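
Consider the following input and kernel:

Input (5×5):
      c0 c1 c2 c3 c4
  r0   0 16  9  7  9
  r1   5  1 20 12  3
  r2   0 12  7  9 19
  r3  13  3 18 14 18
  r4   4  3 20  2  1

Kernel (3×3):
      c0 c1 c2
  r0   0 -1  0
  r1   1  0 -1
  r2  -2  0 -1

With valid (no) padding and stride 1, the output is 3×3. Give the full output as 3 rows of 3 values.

-38 -53 -23
-52 -37 -78
-45 -26 -50

Output[0,0]: The receptive field on the input at this output position is [0 16 9 / 5 1 20 / 0 12 7]. Elementwise product with the kernel and sum: 16·-1 + 5·1 + 20·-1 + 0·-2 + 7·-1.
Output[0,1]: The receptive field on the input at this output position is [16 9 7 / 1 20 12 / 12 7 9]. Elementwise product with the kernel and sum: 9·-1 + 1·1 + 12·-1 + 12·-2 + 9·-1.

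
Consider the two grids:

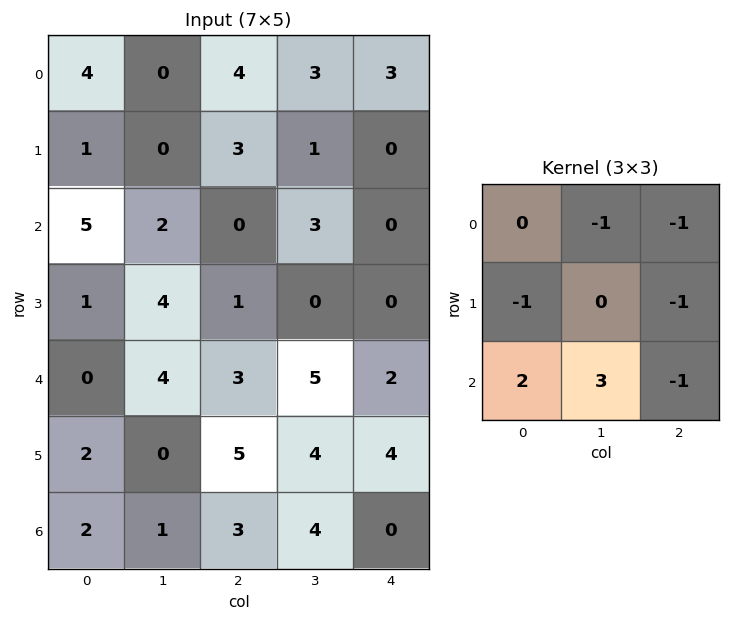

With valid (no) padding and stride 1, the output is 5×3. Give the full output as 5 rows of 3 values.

8 -7 0
5 2 1
5 5 15
-9 1 13
-10 -5 2

Output[0,0]: The receptive field on the input at this output position is [4 0 4 / 1 0 3 / 5 2 0]. Elementwise product with the kernel and sum: 0·-1 + 4·-1 + 1·-1 + 3·-1 + 5·2 + 2·3 + 0·-1.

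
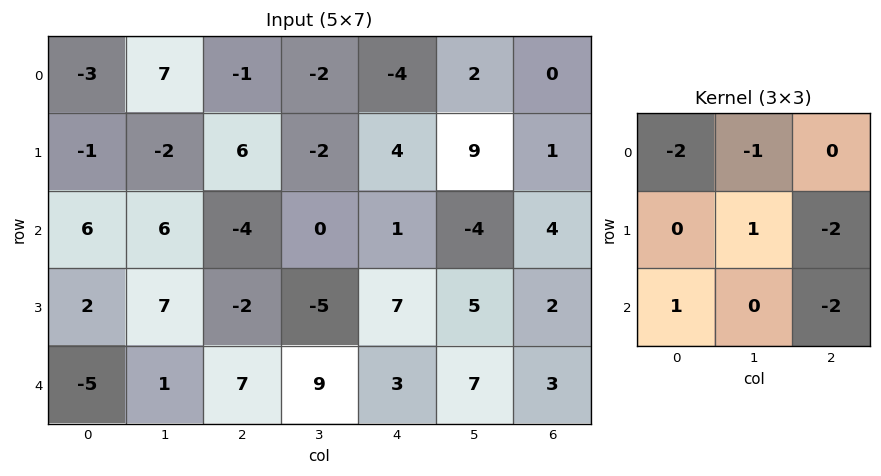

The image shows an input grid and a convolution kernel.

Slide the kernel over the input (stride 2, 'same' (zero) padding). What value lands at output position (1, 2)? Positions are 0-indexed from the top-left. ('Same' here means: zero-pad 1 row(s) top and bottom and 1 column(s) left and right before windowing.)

-6

The receptive field on the zero-padded input at this output position is [-2 4 9 / 0 1 -4 / -5 7 5]. Elementwise product with the kernel and sum: -2·-2 + 4·-1 + 1·1 + -4·-2 + -5·1 + 5·-2.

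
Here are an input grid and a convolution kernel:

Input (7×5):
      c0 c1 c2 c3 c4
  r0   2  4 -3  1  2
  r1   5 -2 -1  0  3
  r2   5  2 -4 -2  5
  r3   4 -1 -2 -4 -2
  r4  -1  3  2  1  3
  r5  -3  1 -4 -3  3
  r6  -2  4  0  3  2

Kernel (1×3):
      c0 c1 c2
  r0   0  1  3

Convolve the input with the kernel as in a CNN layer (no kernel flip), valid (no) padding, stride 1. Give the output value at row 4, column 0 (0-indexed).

The receptive field on the input at this output position is [-1 3 2]. Elementwise product with the kernel and sum: 3·1 + 2·3.

9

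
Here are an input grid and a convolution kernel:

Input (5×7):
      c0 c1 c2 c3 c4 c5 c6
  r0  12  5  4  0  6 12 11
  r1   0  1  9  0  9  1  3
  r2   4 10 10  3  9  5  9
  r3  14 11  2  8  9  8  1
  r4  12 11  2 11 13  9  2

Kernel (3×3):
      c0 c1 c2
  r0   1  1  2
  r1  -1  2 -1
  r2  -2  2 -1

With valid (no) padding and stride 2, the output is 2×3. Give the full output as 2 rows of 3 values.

Output[0,0]: The receptive field on the input at this output position is [12 5 4 / 0 1 9 / 4 10 10]. Elementwise product with the kernel and sum: 12·1 + 5·1 + 4·2 + 0·-1 + 1·2 + 9·-1 + 4·-2 + 10·2 + 10·-1.

20 -25 13
36 41 28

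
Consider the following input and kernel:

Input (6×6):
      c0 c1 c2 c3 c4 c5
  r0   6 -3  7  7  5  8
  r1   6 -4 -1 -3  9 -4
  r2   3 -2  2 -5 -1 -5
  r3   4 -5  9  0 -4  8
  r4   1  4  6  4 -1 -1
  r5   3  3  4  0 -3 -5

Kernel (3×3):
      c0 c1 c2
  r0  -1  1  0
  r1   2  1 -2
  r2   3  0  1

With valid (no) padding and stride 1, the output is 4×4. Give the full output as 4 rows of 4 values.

Output[0,0]: The receptive field on the input at this output position is [6 -3 7 / 6 -4 -1 / 3 -2 2]. Elementwise product with the kernel and sum: 6·-1 + -3·1 + 6·2 + -4·1 + -1·-2 + 3·3 + 2·1.

12 -4 -18 -11
11 -4 22 19
-11 19 36 -5
-2 29 18 0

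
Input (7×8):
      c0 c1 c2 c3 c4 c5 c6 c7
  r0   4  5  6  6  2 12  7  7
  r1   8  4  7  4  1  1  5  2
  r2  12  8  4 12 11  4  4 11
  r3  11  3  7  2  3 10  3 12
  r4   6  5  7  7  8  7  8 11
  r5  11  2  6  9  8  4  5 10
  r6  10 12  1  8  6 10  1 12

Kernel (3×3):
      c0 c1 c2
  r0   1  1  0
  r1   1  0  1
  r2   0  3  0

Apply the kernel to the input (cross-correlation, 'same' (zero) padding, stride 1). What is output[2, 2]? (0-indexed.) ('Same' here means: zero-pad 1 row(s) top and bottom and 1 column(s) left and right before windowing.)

52

The receptive field on the zero-padded input at this output position is [4 7 4 / 8 4 12 / 3 7 2]. Elementwise product with the kernel and sum: 4·1 + 7·1 + 8·1 + 12·1 + 7·3.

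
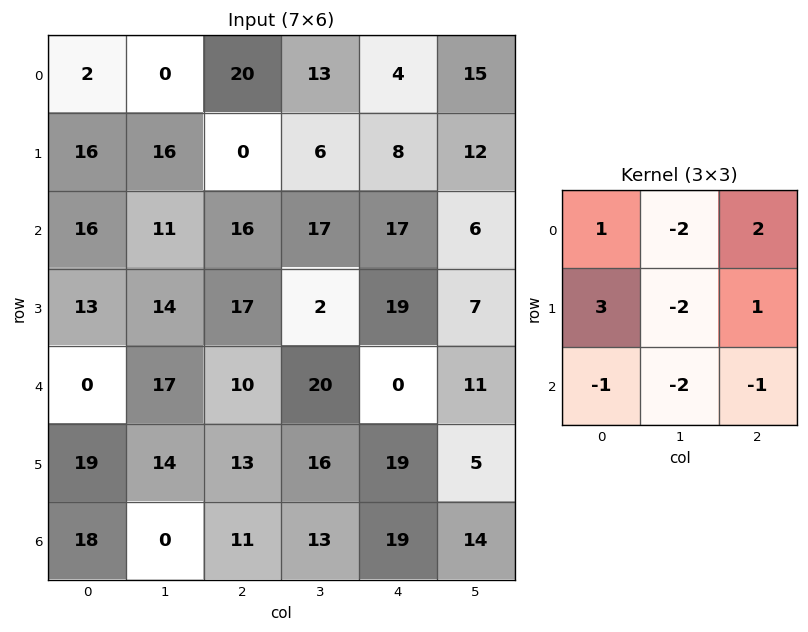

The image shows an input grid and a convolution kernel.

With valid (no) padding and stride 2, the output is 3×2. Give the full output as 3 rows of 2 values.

4 -69
10 32
-1 -60

Output[0,0]: The receptive field on the input at this output position is [2 0 20 / 16 16 0 / 16 11 16]. Elementwise product with the kernel and sum: 2·1 + 0·-2 + 20·2 + 16·3 + 16·-2 + 0·1 + 16·-1 + 11·-2 + 16·-1.
Output[0,1]: The receptive field on the input at this output position is [20 13 4 / 0 6 8 / 16 17 17]. Elementwise product with the kernel and sum: 20·1 + 13·-2 + 4·2 + 0·3 + 6·-2 + 8·1 + 16·-1 + 17·-2 + 17·-1.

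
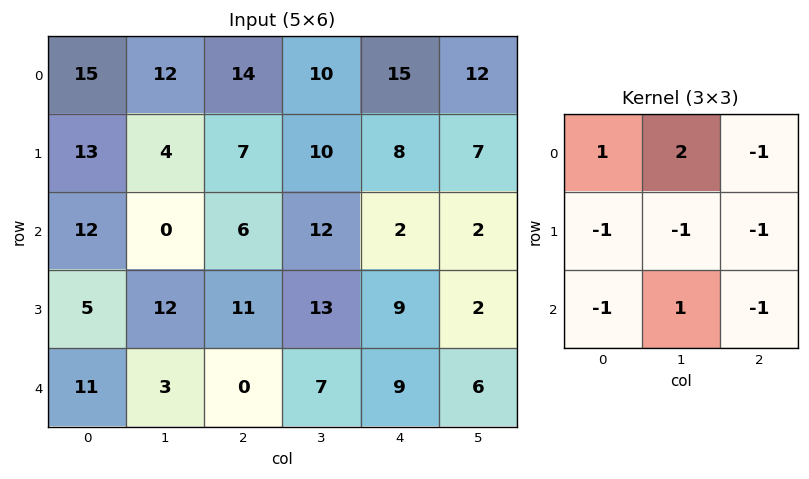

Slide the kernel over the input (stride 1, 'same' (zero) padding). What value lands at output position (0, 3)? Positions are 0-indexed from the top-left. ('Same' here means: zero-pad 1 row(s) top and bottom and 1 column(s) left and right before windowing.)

The receptive field on the zero-padded input at this output position is [0 0 0 / 14 10 15 / 7 10 8]. Elementwise product with the kernel and sum: 0·1 + 0·2 + 0·-1 + 14·-1 + 10·-1 + 15·-1 + 7·-1 + 10·1 + 8·-1.

-44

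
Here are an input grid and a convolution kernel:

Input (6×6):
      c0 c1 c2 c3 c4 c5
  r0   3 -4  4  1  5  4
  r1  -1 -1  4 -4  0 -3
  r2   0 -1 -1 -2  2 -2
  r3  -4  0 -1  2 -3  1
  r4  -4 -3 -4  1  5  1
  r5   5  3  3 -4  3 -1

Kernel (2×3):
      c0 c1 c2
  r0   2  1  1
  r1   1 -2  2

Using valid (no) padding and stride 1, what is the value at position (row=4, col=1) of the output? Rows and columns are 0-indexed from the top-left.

-20

The receptive field on the input at this output position is [-3 -4 1 / 3 3 -4]. Elementwise product with the kernel and sum: -3·2 + -4·1 + 1·1 + 3·1 + 3·-2 + -4·2.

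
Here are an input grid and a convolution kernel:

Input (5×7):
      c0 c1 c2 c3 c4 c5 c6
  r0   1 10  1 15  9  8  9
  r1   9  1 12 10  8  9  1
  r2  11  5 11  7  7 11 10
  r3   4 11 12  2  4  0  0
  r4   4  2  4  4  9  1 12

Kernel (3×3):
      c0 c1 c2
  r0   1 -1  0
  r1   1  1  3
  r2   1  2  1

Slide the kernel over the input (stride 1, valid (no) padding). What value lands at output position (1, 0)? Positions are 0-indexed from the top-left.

95

The receptive field on the input at this output position is [9 1 12 / 11 5 11 / 4 11 12]. Elementwise product with the kernel and sum: 9·1 + 1·-1 + 11·1 + 5·1 + 11·3 + 4·1 + 11·2 + 12·1.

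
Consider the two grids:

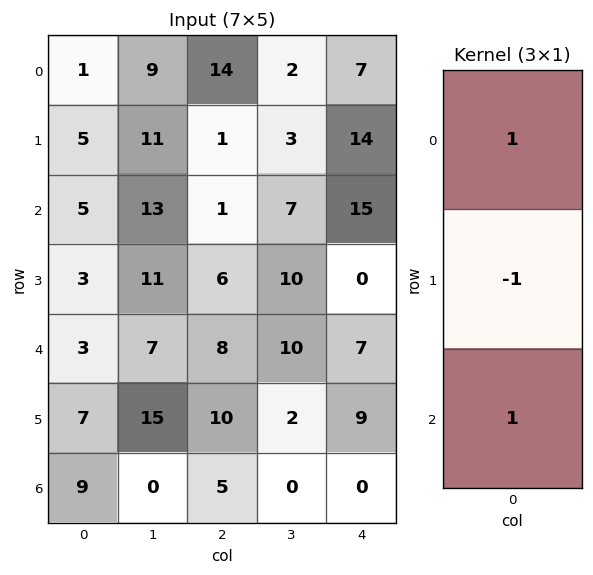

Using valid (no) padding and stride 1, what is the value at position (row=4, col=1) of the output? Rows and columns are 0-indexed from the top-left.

-8

The receptive field on the input at this output position is [7 / 15 / 0]. Elementwise product with the kernel and sum: 7·1 + 15·-1 + 0·1.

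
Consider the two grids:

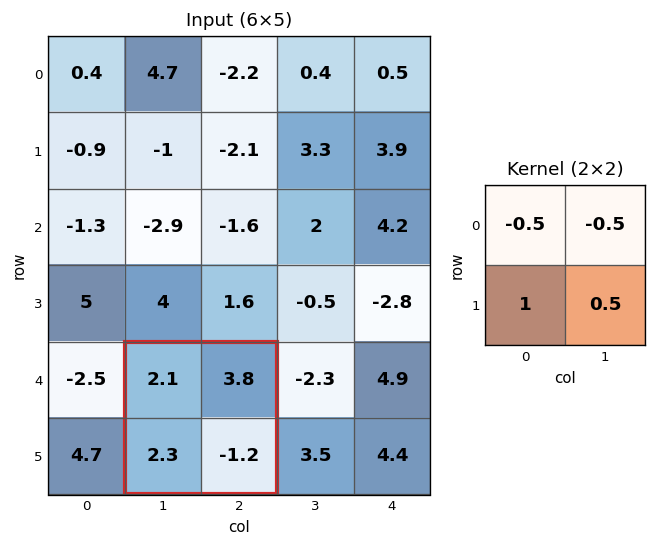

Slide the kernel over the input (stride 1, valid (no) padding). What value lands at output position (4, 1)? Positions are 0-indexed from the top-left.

The receptive field on the input at this output position is [2.1 3.8 / 2.3 -1.2]. Elementwise product with the kernel and sum: 2.1·-0.5 + 3.8·-0.5 + 2.3·1 + -1.2·0.5.

-1.25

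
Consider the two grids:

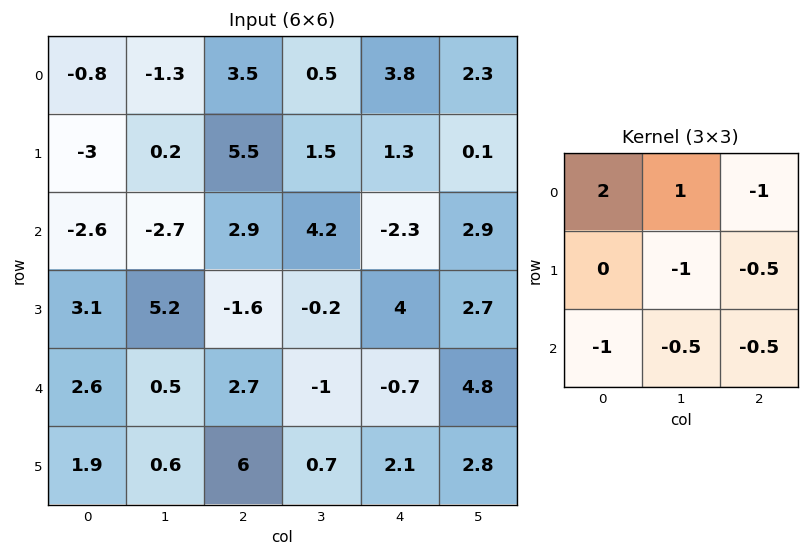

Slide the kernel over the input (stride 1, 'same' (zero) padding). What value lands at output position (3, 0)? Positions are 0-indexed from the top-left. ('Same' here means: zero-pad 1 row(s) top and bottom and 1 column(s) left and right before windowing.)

-7.15

The receptive field on the zero-padded input at this output position is [0 -2.6 -2.7 / 0 3.1 5.2 / 0 2.6 0.5]. Elementwise product with the kernel and sum: 0·2 + -2.6·1 + -2.7·-1 + 3.1·-1 + 5.2·-0.5 + 0·-1 + 2.6·-0.5 + 0.5·-0.5.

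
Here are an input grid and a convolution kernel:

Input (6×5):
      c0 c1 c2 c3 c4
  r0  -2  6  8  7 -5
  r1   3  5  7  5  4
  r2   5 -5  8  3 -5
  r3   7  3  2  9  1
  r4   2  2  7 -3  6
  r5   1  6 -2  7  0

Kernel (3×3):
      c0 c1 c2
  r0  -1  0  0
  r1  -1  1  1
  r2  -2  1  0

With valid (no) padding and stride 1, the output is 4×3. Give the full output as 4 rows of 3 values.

Output[0,0]: The receptive field on the input at this output position is [-2 6 8 / 3 5 7 / 5 -5 8]. Elementwise product with the kernel and sum: -2·-1 + 3·-1 + 5·1 + 7·1 + 5·-2 + -5·1.

-4 19 -19
-16 7 -12
-9 16 -17
4 -15 5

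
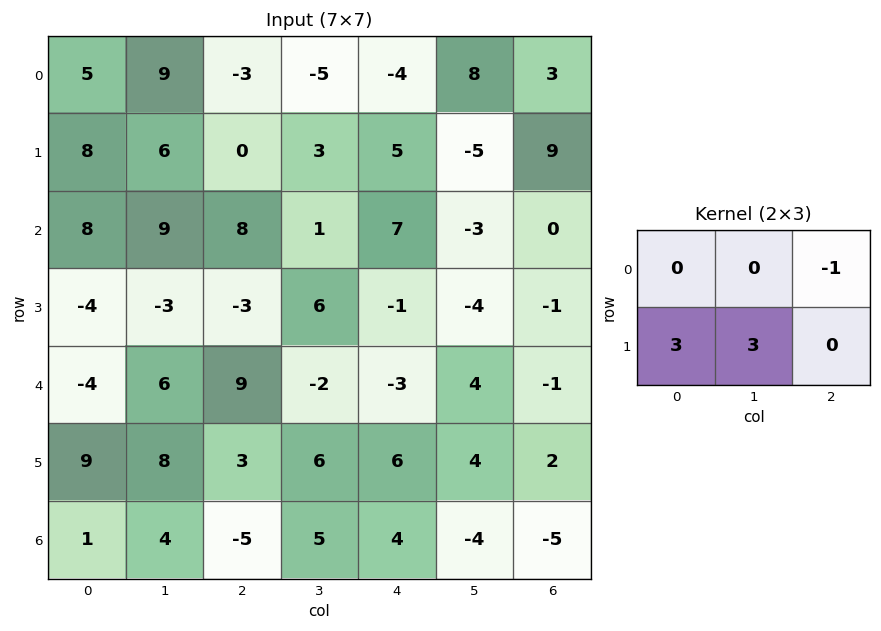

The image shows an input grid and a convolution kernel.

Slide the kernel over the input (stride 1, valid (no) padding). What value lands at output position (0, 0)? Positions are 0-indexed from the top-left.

45

The receptive field on the input at this output position is [5 9 -3 / 8 6 0]. Elementwise product with the kernel and sum: -3·-1 + 8·3 + 6·3.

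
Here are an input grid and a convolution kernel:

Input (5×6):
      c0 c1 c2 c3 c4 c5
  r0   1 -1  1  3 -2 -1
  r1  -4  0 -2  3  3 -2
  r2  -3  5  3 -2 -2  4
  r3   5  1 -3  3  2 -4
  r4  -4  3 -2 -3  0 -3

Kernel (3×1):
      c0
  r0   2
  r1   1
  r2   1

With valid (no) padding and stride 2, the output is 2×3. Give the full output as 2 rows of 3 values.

Output[0,0]: The receptive field on the input at this output position is [1 / -4 / -3]. Elementwise product with the kernel and sum: 1·2 + -4·1 + -3·1.

-5 3 -3
-5 1 -2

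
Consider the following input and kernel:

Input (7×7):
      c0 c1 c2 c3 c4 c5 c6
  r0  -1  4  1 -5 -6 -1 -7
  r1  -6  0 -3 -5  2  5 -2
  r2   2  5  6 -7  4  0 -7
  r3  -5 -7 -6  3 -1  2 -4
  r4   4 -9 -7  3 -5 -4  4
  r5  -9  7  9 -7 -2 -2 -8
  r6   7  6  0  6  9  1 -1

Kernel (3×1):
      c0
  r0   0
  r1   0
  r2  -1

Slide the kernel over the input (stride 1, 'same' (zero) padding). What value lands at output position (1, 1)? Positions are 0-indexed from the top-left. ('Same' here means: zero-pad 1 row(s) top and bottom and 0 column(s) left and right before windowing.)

The receptive field on the zero-padded input at this output position is [4 / 0 / 5]. Elementwise product with the kernel and sum: 5·-1.

-5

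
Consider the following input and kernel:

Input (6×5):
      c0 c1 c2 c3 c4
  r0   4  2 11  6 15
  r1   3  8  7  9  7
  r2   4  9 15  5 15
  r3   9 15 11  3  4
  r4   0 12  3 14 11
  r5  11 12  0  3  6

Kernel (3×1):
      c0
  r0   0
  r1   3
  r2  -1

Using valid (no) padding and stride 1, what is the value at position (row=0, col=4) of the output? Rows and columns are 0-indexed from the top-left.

The receptive field on the input at this output position is [15 / 7 / 15]. Elementwise product with the kernel and sum: 7·3 + 15·-1.

6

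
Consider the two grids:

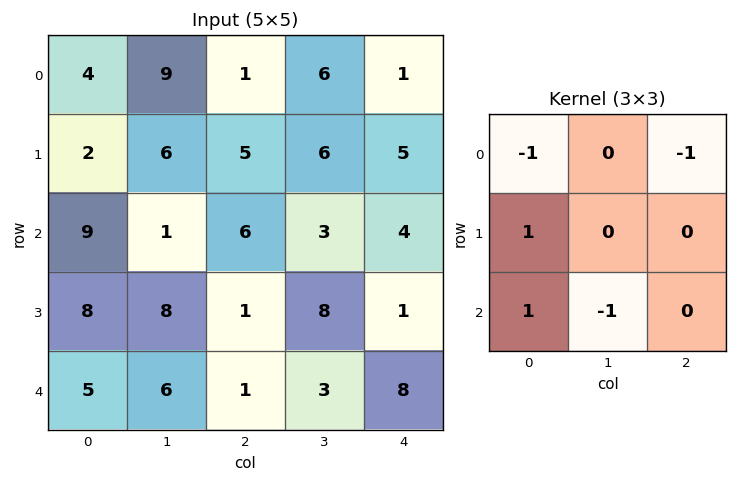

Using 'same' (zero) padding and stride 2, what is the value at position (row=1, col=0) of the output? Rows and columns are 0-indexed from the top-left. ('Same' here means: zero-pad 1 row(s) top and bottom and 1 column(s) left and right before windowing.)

-14

The receptive field on the zero-padded input at this output position is [0 2 6 / 0 9 1 / 0 8 8]. Elementwise product with the kernel and sum: 0·-1 + 6·-1 + 0·1 + 0·1 + 8·-1.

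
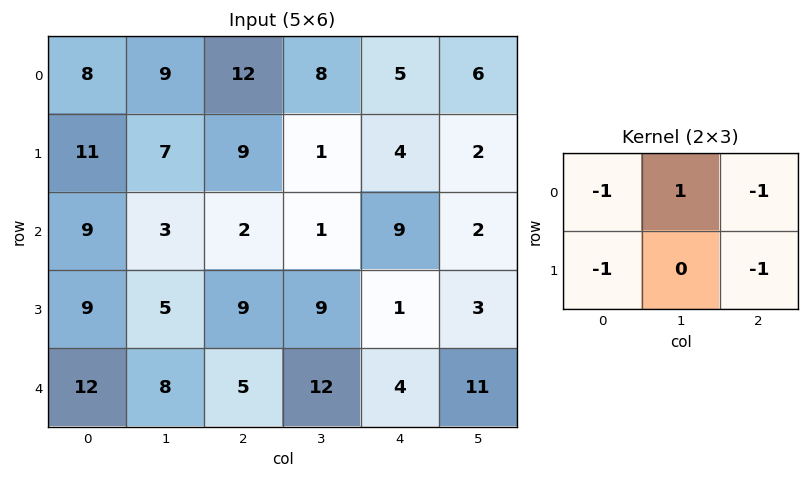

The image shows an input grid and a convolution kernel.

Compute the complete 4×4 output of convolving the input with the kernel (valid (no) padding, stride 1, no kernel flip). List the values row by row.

Output[0,0]: The receptive field on the input at this output position is [8 9 12 / 11 7 9]. Elementwise product with the kernel and sum: 8·-1 + 9·1 + 12·-1 + 11·-1 + 9·-1.
Output[0,1]: The receptive field on the input at this output position is [9 12 8 / 7 9 1]. Elementwise product with the kernel and sum: 9·-1 + 12·1 + 8·-1 + 7·-1 + 1·-1.

-31 -13 -22 -12
-24 -3 -23 -2
-26 -16 -20 -6
-30 -25 -10 -34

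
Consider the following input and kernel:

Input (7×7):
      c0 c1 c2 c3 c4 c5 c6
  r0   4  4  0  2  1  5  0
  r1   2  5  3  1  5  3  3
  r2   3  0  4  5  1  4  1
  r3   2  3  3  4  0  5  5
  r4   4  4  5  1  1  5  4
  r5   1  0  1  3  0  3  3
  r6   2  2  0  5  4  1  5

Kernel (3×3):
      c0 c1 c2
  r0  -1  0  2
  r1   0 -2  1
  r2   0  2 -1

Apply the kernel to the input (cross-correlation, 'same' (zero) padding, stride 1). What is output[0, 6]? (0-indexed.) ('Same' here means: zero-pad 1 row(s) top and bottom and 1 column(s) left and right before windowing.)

6

The receptive field on the zero-padded input at this output position is [0 0 0 / 5 0 0 / 3 3 0]. Elementwise product with the kernel and sum: 0·-1 + 0·2 + 0·-2 + 0·1 + 3·2 + 0·-1.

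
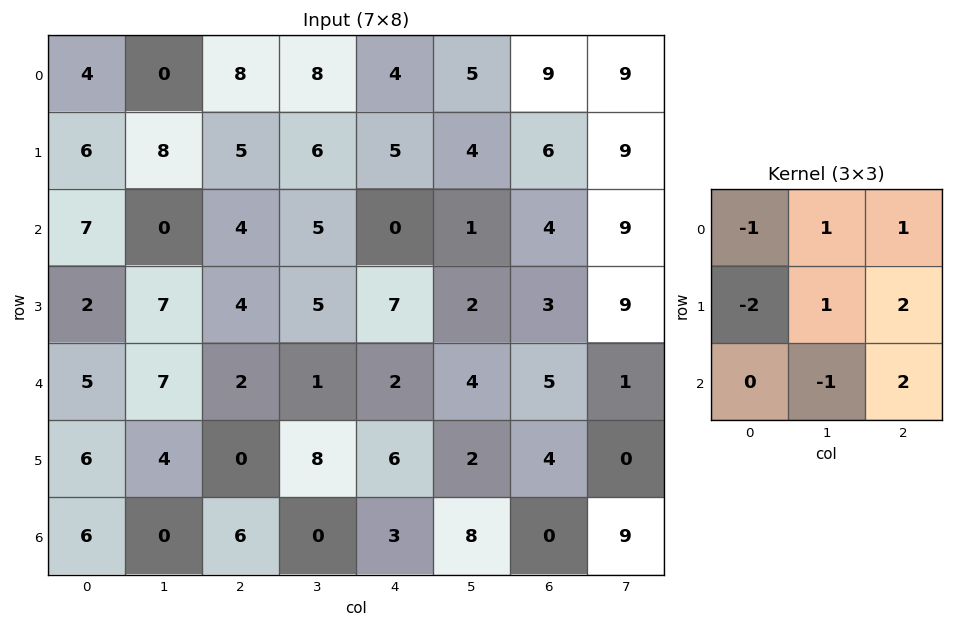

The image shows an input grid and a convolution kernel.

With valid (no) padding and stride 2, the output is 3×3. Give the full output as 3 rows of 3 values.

18 5 23
5 15 5
8 27 -3

Output[0,0]: The receptive field on the input at this output position is [4 0 8 / 6 8 5 / 7 0 4]. Elementwise product with the kernel and sum: 4·-1 + 0·1 + 8·1 + 6·-2 + 8·1 + 5·2 + 0·-1 + 4·2.
Output[0,1]: The receptive field on the input at this output position is [8 8 4 / 5 6 5 / 4 5 0]. Elementwise product with the kernel and sum: 8·-1 + 8·1 + 4·1 + 5·-2 + 6·1 + 5·2 + 5·-1 + 0·2.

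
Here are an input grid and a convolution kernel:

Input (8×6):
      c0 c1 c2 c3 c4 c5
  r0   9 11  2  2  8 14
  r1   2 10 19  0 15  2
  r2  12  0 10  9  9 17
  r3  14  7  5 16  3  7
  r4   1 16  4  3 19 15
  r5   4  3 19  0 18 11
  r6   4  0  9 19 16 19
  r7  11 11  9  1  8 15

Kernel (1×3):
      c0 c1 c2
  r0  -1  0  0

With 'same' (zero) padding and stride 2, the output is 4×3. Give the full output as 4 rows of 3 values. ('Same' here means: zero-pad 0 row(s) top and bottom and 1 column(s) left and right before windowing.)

0 -11 -2
0 0 -9
0 -16 -3
0 0 -19

Output[0,0]: The receptive field on the zero-padded input at this output position is [0 9 11]. Elementwise product with the kernel and sum: 0·-1.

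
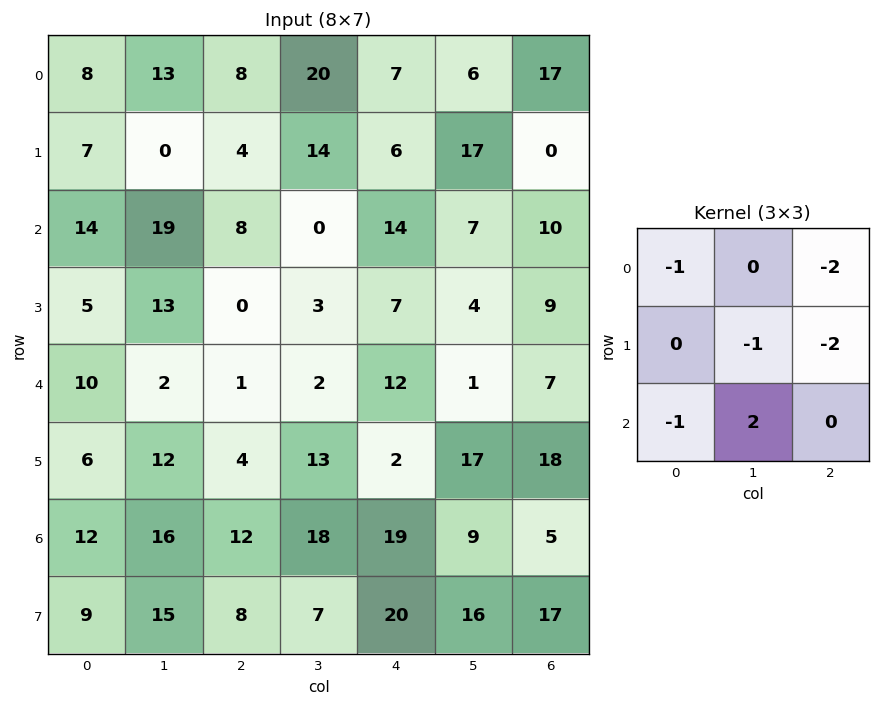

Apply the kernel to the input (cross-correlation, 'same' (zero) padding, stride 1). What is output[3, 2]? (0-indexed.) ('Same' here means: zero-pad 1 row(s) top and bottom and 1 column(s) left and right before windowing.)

-25

The receptive field on the zero-padded input at this output position is [19 8 0 / 13 0 3 / 2 1 2]. Elementwise product with the kernel and sum: 19·-1 + 0·-2 + 0·-1 + 3·-2 + 2·-1 + 1·2.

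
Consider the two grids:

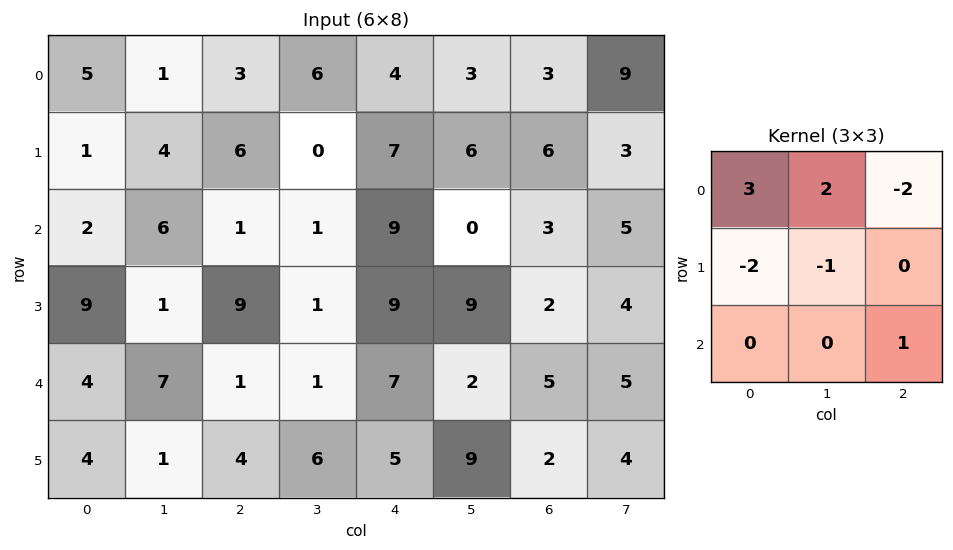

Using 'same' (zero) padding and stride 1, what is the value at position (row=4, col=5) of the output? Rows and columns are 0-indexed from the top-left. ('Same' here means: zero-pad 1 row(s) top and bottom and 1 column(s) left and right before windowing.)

The receptive field on the zero-padded input at this output position is [9 9 2 / 7 2 5 / 5 9 2]. Elementwise product with the kernel and sum: 9·3 + 9·2 + 2·-2 + 7·-2 + 2·-1 + 2·1.

27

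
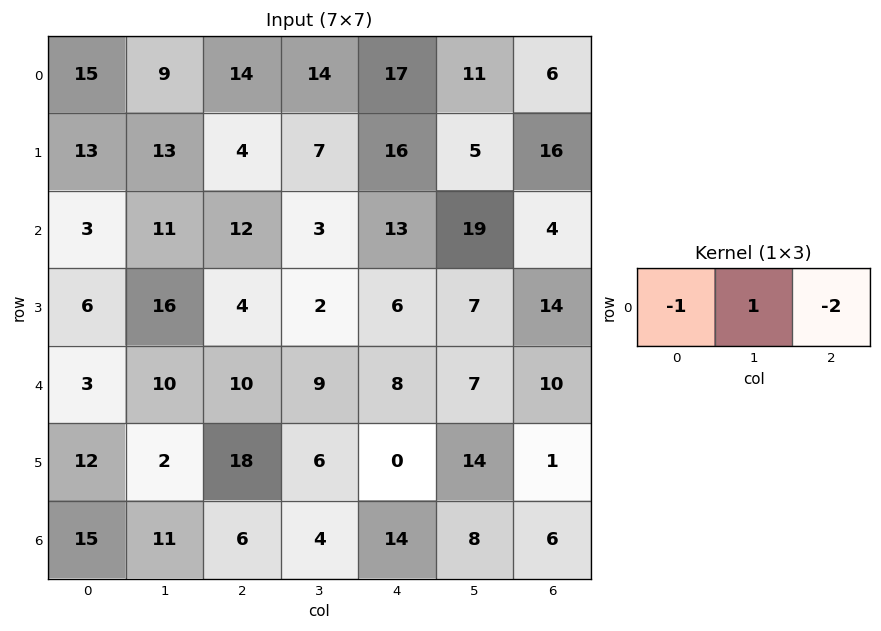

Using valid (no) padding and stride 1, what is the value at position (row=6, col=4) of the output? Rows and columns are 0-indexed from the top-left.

The receptive field on the input at this output position is [14 8 6]. Elementwise product with the kernel and sum: 14·-1 + 8·1 + 6·-2.

-18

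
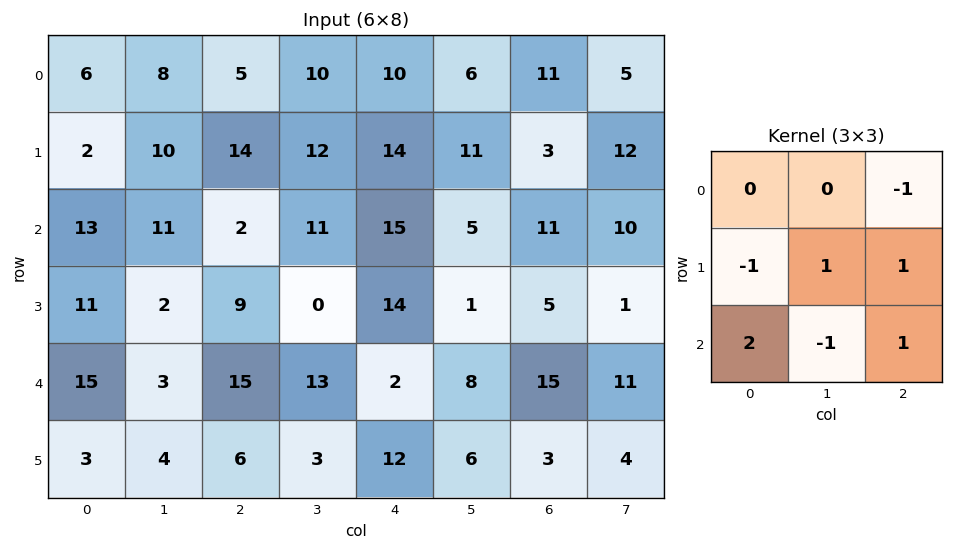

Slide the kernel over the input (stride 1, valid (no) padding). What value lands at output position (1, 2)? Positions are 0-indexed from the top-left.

The receptive field on the input at this output position is [14 12 14 / 2 11 15 / 9 0 14]. Elementwise product with the kernel and sum: 14·-1 + 2·-1 + 11·1 + 15·1 + 9·2 + 0·-1 + 14·1.

42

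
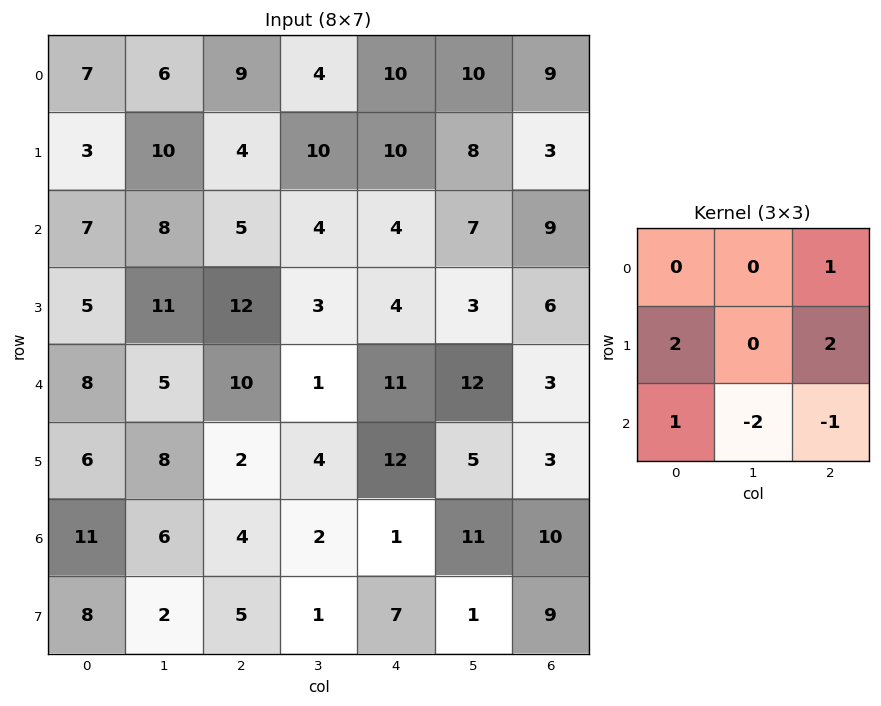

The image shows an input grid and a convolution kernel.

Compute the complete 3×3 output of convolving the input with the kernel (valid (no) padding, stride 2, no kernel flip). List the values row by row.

9 31 16
27 33 13
21 38 2

Output[0,0]: The receptive field on the input at this output position is [7 6 9 / 3 10 4 / 7 8 5]. Elementwise product with the kernel and sum: 9·1 + 3·2 + 4·2 + 7·1 + 8·-2 + 5·-1.
Output[0,1]: The receptive field on the input at this output position is [9 4 10 / 4 10 10 / 5 4 4]. Elementwise product with the kernel and sum: 10·1 + 4·2 + 10·2 + 5·1 + 4·-2 + 4·-1.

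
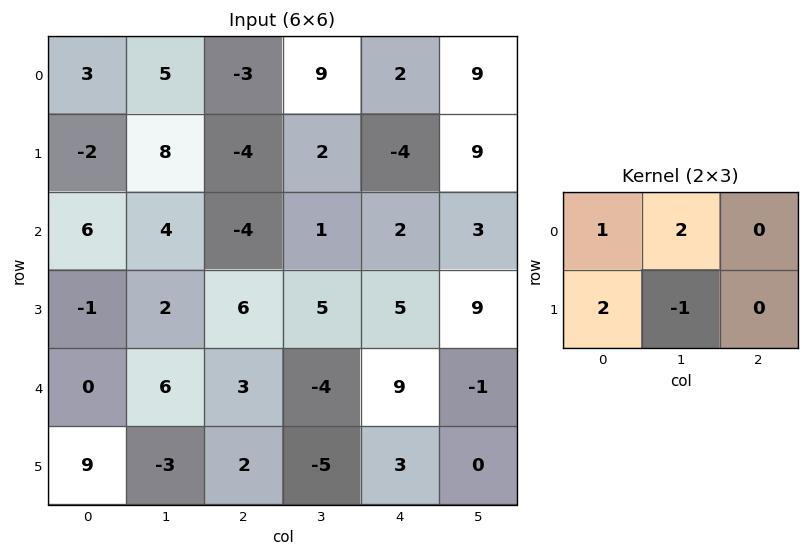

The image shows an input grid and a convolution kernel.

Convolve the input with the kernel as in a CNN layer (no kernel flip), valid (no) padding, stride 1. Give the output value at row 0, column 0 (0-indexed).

The receptive field on the input at this output position is [3 5 -3 / -2 8 -4]. Elementwise product with the kernel and sum: 3·1 + 5·2 + -2·2 + 8·-1.

1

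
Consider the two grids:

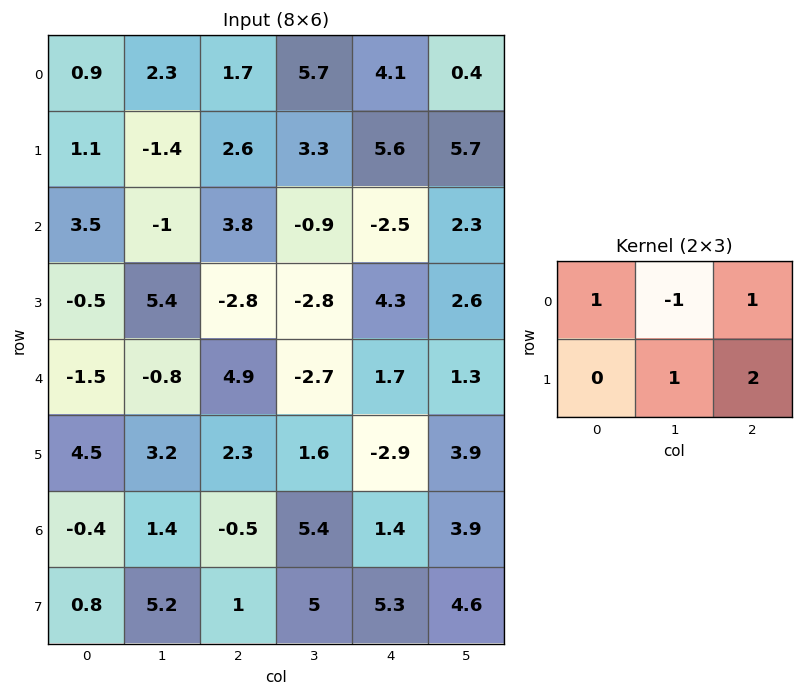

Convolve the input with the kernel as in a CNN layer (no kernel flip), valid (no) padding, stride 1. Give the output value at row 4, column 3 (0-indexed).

1.8

The receptive field on the input at this output position is [-2.7 1.7 1.3 / 1.6 -2.9 3.9]. Elementwise product with the kernel and sum: -2.7·1 + 1.7·-1 + 1.3·1 + -2.9·1 + 3.9·2.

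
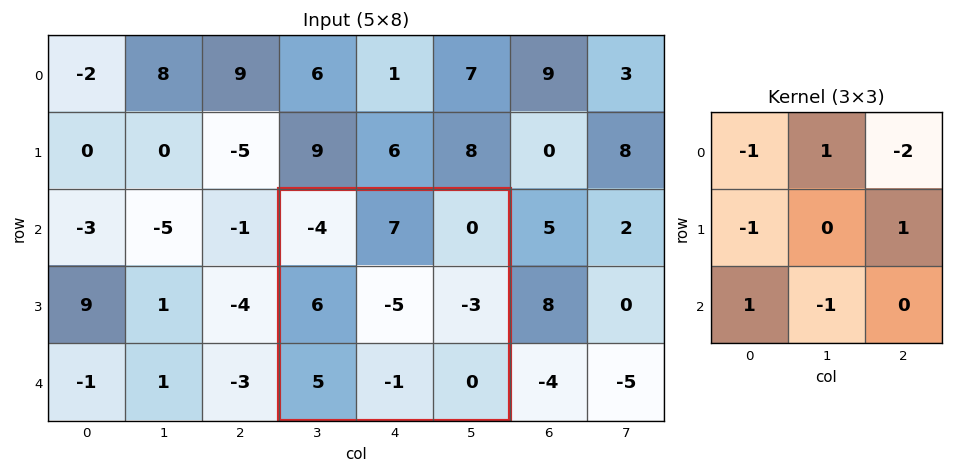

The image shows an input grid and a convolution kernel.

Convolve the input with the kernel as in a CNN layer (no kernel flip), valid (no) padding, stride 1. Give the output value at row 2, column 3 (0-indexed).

8

The receptive field on the input at this output position is [-4 7 0 / 6 -5 -3 / 5 -1 0]. Elementwise product with the kernel and sum: -4·-1 + 7·1 + 0·-2 + 6·-1 + -3·1 + 5·1 + -1·-1.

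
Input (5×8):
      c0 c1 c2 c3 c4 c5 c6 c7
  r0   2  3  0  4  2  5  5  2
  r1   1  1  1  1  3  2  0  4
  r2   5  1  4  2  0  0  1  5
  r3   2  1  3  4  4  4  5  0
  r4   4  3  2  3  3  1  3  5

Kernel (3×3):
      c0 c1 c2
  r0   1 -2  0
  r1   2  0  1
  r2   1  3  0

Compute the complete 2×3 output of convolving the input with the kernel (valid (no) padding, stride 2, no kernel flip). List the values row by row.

Output[0,0]: The receptive field on the input at this output position is [2 3 0 / 1 1 1 / 5 1 4]. Elementwise product with the kernel and sum: 2·1 + 3·-2 + 1·2 + 1·1 + 5·1 + 1·3.
Output[0,1]: The receptive field on the input at this output position is [0 4 2 / 1 1 3 / 4 2 0]. Elementwise product with the kernel and sum: 0·1 + 4·-2 + 1·2 + 3·1 + 4·1 + 2·3.

7 7 -2
23 21 19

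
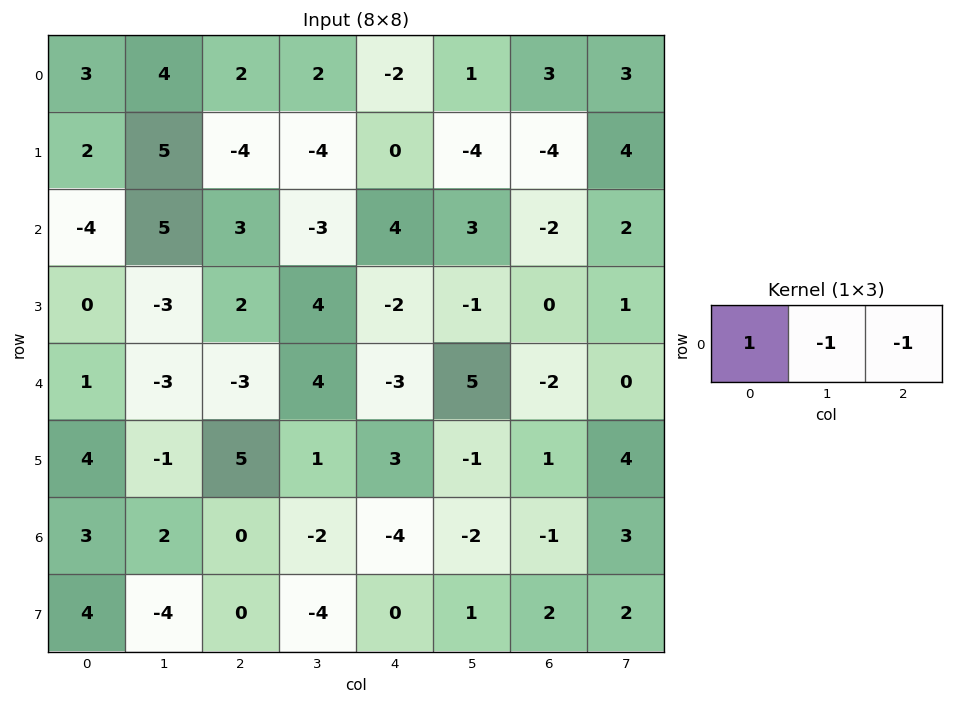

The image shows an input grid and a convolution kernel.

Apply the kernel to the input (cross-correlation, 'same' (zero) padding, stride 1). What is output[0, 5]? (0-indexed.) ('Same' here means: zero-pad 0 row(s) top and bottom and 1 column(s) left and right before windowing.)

The receptive field on the zero-padded input at this output position is [-2 1 3]. Elementwise product with the kernel and sum: -2·1 + 1·-1 + 3·-1.

-6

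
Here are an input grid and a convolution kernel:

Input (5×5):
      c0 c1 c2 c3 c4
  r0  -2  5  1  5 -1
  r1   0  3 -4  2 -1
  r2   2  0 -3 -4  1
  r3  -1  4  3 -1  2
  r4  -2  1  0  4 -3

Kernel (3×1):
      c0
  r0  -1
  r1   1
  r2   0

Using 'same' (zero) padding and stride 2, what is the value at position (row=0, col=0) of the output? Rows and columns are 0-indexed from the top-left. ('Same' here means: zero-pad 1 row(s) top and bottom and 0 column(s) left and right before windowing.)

-2

The receptive field on the zero-padded input at this output position is [0 / -2 / 0]. Elementwise product with the kernel and sum: 0·-1 + -2·1.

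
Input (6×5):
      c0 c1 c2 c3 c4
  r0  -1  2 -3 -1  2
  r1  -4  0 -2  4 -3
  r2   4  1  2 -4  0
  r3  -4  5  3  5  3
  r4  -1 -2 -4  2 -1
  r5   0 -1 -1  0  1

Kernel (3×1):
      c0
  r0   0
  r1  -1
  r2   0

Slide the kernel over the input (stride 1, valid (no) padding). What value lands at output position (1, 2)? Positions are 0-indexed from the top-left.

-2

The receptive field on the input at this output position is [-2 / 2 / 3]. Elementwise product with the kernel and sum: 2·-1.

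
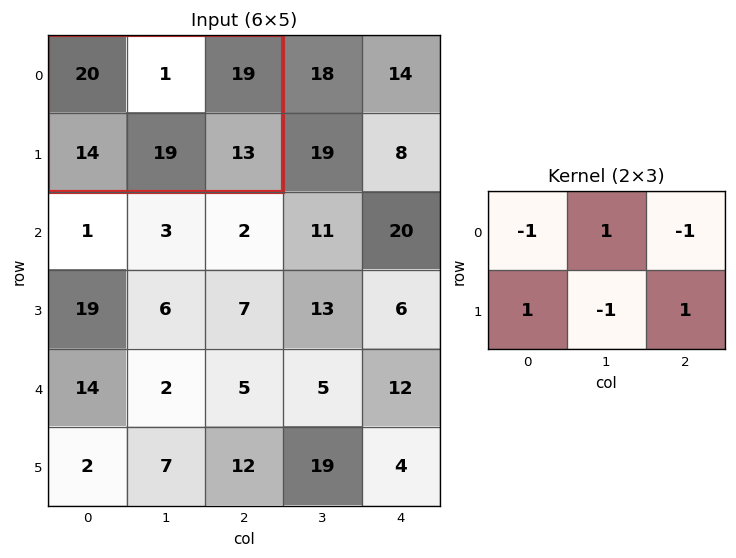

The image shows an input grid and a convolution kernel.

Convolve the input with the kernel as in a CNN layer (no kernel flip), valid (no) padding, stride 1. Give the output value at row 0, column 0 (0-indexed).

The receptive field on the input at this output position is [20 1 19 / 14 19 13]. Elementwise product with the kernel and sum: 20·-1 + 1·1 + 19·-1 + 14·1 + 19·-1 + 13·1.

-30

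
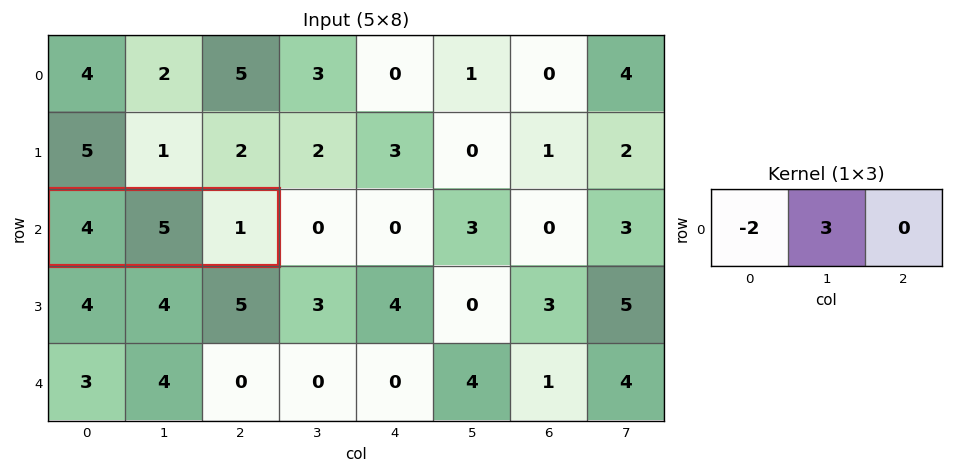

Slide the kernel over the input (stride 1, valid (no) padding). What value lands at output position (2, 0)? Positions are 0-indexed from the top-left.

The receptive field on the input at this output position is [4 5 1]. Elementwise product with the kernel and sum: 4·-2 + 5·3.

7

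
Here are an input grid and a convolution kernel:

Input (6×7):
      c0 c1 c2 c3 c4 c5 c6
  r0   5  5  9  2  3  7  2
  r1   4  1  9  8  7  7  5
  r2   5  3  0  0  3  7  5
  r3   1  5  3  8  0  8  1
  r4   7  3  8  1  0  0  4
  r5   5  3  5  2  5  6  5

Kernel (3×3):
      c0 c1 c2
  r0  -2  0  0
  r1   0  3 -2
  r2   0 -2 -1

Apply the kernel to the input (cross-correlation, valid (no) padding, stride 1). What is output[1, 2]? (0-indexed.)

The receptive field on the input at this output position is [9 8 7 / 0 0 3 / 3 8 0]. Elementwise product with the kernel and sum: 9·-2 + 0·3 + 3·-2 + 8·-2 + 0·-1.

-40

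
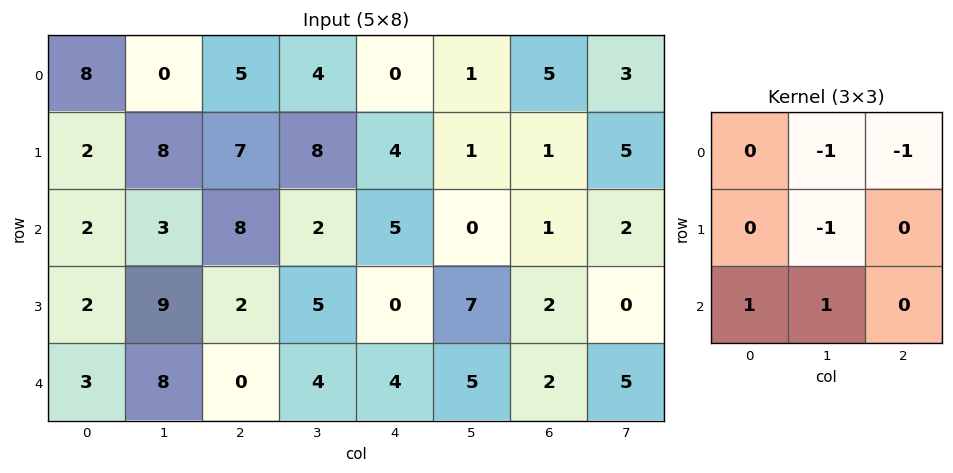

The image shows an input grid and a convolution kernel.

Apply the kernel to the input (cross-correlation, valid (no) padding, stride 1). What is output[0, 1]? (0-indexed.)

The receptive field on the input at this output position is [0 5 4 / 8 7 8 / 3 8 2]. Elementwise product with the kernel and sum: 5·-1 + 4·-1 + 7·-1 + 3·1 + 8·1.

-5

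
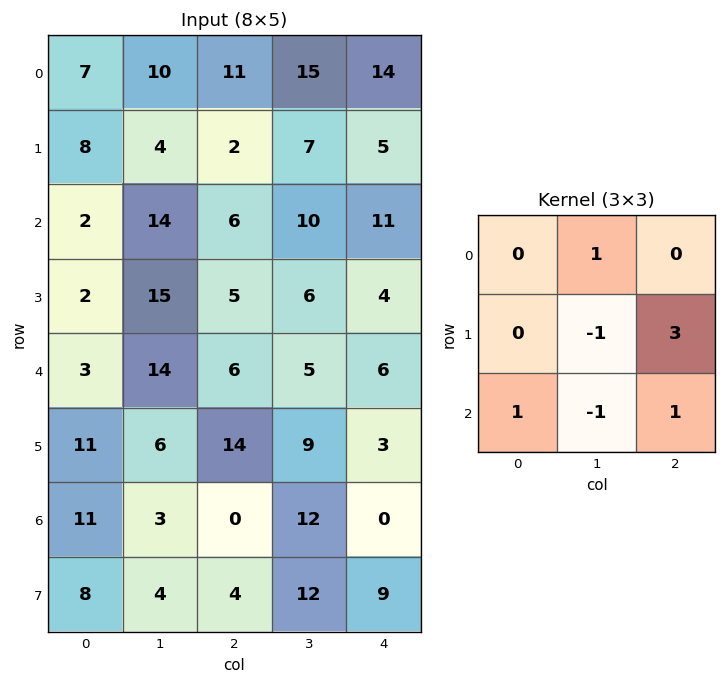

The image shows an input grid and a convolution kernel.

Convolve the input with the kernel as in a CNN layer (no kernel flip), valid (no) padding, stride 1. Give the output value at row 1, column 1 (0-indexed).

The receptive field on the input at this output position is [4 2 7 / 14 6 10 / 15 5 6]. Elementwise product with the kernel and sum: 2·1 + 6·-1 + 10·3 + 15·1 + 5·-1 + 6·1.

42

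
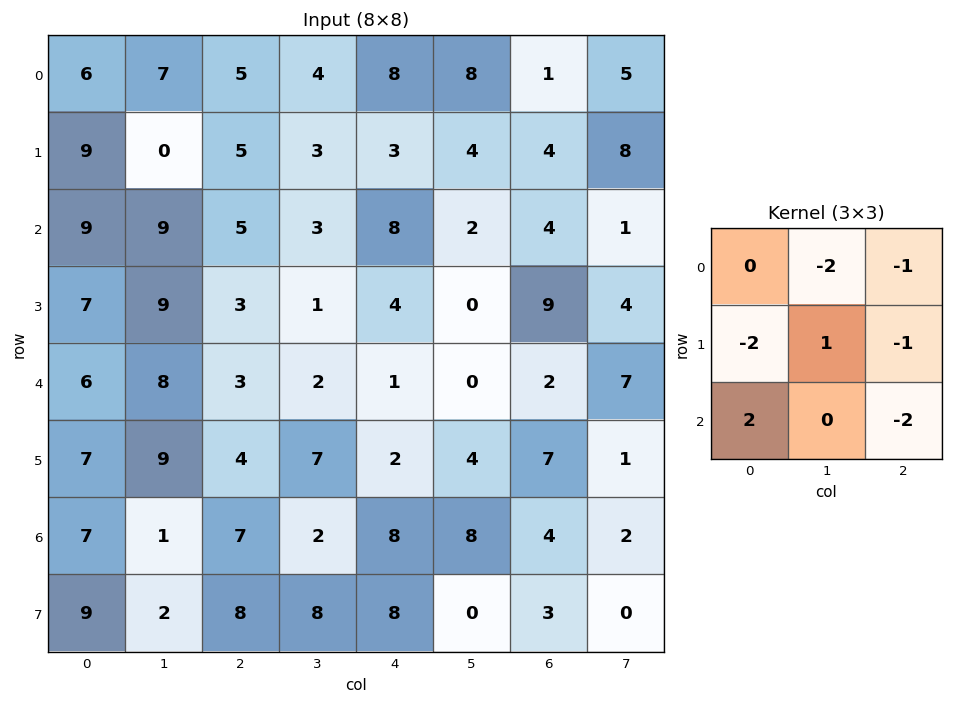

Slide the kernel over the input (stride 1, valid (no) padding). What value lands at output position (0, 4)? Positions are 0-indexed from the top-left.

-15

The receptive field on the input at this output position is [8 8 1 / 3 4 4 / 8 2 4]. Elementwise product with the kernel and sum: 8·-2 + 1·-1 + 3·-2 + 4·1 + 4·-1 + 8·2 + 4·-2.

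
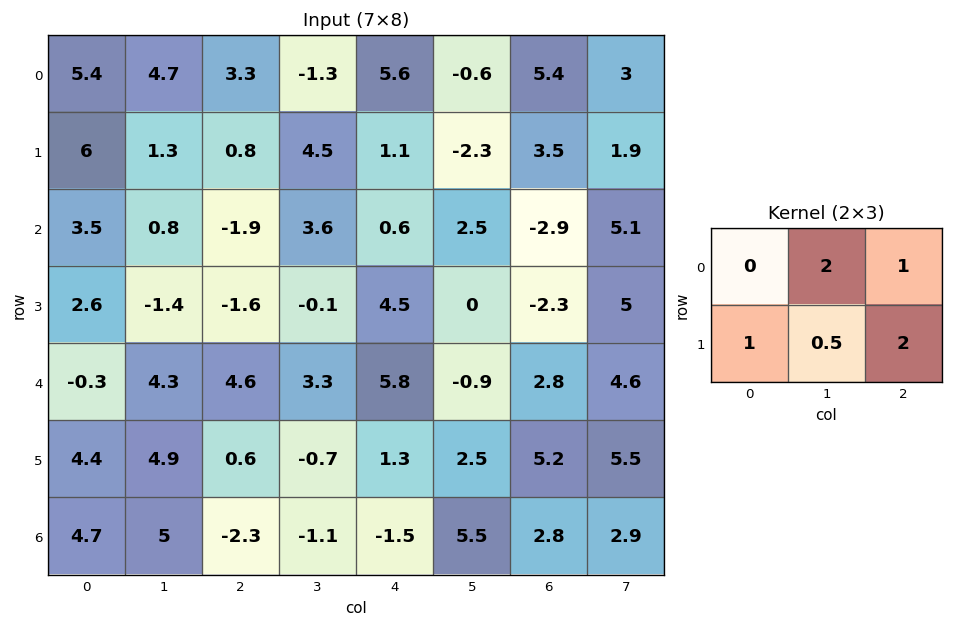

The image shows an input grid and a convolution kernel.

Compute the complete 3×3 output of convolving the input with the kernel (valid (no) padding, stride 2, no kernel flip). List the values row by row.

20.95 8.25 11.15
-1.6 15.15 2
21.25 15.25 13.95

Output[0,0]: The receptive field on the input at this output position is [5.4 4.7 3.3 / 6 1.3 0.8]. Elementwise product with the kernel and sum: 4.7·2 + 3.3·1 + 6·1 + 1.3·0.5 + 0.8·2.
Output[0,1]: The receptive field on the input at this output position is [3.3 -1.3 5.6 / 0.8 4.5 1.1]. Elementwise product with the kernel and sum: -1.3·2 + 5.6·1 + 0.8·1 + 4.5·0.5 + 1.1·2.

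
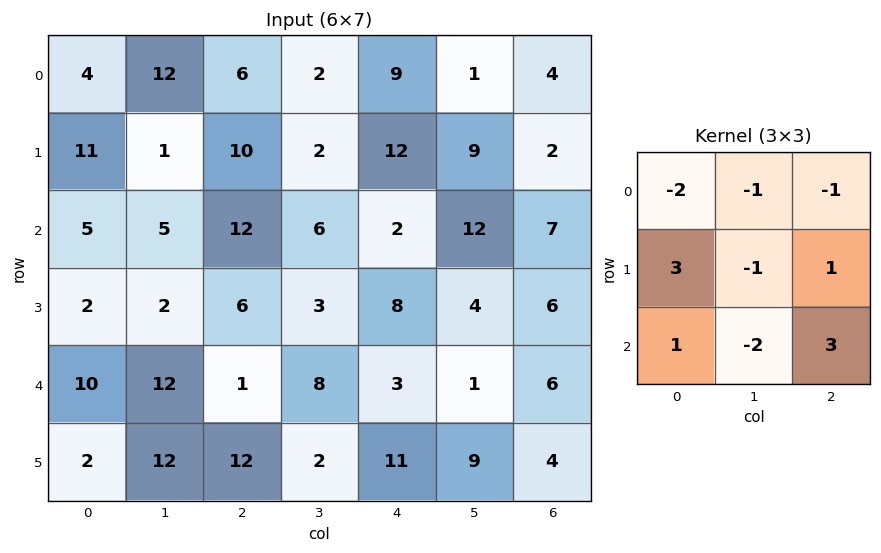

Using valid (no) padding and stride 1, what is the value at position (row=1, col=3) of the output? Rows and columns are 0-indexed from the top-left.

2

The receptive field on the input at this output position is [2 12 9 / 6 2 12 / 3 8 4]. Elementwise product with the kernel and sum: 2·-2 + 12·-1 + 9·-1 + 6·3 + 2·-1 + 12·1 + 3·1 + 8·-2 + 4·3.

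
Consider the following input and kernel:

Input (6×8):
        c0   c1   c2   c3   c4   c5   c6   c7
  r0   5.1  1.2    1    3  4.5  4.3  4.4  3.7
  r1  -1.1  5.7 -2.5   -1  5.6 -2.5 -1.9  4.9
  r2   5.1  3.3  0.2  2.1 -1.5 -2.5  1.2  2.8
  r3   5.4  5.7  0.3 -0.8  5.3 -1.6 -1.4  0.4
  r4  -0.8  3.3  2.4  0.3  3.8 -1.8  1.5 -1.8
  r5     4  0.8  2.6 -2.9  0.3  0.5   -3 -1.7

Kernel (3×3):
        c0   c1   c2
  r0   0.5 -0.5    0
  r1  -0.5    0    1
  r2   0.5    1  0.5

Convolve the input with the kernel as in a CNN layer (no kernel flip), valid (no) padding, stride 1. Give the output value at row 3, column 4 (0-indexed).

2.2

The receptive field on the input at this output position is [5.3 -1.6 -1.4 / 3.8 -1.8 1.5 / 0.3 0.5 -3]. Elementwise product with the kernel and sum: 5.3·0.5 + -1.6·-0.5 + 3.8·-0.5 + 1.5·1 + 0.3·0.5 + 0.5·1 + -3·0.5.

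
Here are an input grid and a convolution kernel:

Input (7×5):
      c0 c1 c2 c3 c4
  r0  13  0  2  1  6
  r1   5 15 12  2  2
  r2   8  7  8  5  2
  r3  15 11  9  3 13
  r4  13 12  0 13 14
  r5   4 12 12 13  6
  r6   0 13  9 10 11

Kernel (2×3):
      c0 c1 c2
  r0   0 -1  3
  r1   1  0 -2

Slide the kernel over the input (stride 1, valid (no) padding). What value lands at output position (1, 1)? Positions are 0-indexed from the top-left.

The receptive field on the input at this output position is [15 12 2 / 7 8 5]. Elementwise product with the kernel and sum: 12·-1 + 2·3 + 7·1 + 5·-2.

-9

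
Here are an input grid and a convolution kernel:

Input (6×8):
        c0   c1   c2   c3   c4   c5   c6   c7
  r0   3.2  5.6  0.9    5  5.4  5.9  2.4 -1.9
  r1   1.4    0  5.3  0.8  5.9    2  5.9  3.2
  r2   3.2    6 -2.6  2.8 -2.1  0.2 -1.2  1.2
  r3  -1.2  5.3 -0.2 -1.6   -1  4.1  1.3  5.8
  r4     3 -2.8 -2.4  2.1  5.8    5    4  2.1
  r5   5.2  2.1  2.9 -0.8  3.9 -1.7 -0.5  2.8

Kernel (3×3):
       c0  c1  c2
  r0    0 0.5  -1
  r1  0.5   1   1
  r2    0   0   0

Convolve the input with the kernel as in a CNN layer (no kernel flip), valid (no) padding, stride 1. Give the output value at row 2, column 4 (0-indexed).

The receptive field on the input at this output position is [-2.1 0.2 -1.2 / -1 4.1 1.3 / 5.8 5 4]. Elementwise product with the kernel and sum: 0.2·0.5 + -1.2·-1 + -1·0.5 + 4.1·1 + 1.3·1.

6.2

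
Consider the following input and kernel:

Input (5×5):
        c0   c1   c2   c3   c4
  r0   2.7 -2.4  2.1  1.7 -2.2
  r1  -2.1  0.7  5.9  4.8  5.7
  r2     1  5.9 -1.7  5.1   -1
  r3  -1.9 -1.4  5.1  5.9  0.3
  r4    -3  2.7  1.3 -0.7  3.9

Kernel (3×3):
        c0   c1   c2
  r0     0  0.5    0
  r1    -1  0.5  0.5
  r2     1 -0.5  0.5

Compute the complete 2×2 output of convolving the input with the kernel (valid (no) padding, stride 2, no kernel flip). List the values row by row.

1.4 -4.55
3 4.15

Output[0,0]: The receptive field on the input at this output position is [2.7 -2.4 2.1 / -2.1 0.7 5.9 / 1 5.9 -1.7]. Elementwise product with the kernel and sum: -2.4·0.5 + -2.1·-1 + 0.7·0.5 + 5.9·0.5 + 1·1 + 5.9·-0.5 + -1.7·0.5.
Output[0,1]: The receptive field on the input at this output position is [2.1 1.7 -2.2 / 5.9 4.8 5.7 / -1.7 5.1 -1]. Elementwise product with the kernel and sum: 1.7·0.5 + 5.9·-1 + 4.8·0.5 + 5.7·0.5 + -1.7·1 + 5.1·-0.5 + -1·0.5.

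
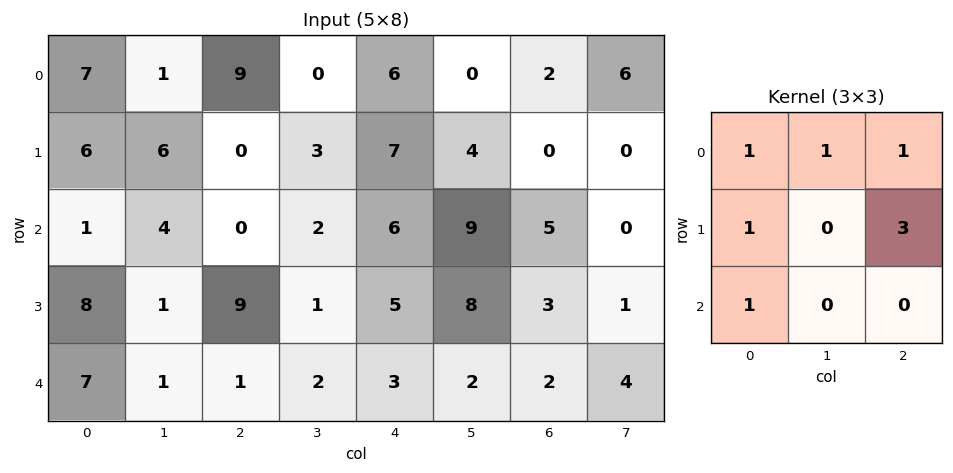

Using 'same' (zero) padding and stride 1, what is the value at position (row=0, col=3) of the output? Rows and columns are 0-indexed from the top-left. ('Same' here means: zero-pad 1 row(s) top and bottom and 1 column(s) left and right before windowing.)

The receptive field on the zero-padded input at this output position is [0 0 0 / 9 0 6 / 0 3 7]. Elementwise product with the kernel and sum: 0·1 + 0·1 + 0·1 + 9·1 + 6·3 + 0·1.

27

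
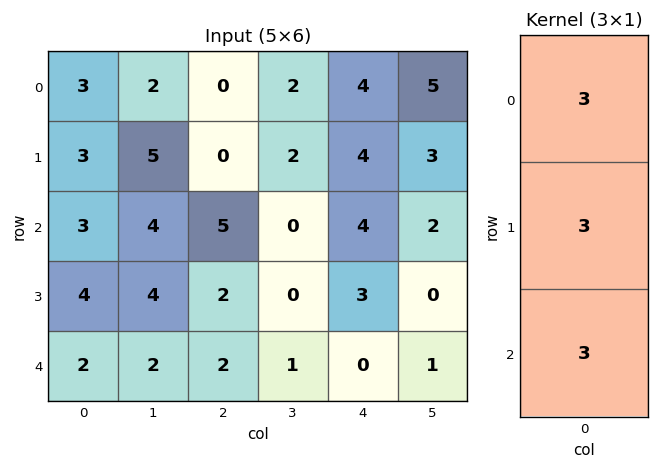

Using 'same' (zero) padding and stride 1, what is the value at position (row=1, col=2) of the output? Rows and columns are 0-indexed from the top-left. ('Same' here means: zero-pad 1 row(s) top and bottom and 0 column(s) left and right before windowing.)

The receptive field on the zero-padded input at this output position is [0 / 0 / 5]. Elementwise product with the kernel and sum: 0·3 + 0·3 + 5·3.

15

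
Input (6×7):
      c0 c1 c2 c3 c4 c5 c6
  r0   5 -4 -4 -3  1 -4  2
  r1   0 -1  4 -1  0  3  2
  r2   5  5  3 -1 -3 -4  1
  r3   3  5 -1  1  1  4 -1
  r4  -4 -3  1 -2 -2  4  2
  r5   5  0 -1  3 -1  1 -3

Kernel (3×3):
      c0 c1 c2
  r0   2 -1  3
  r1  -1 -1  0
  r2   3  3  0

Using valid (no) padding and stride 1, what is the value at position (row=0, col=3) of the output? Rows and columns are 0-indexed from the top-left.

-30

The receptive field on the input at this output position is [-3 1 -4 / -1 0 3 / -1 -3 -4]. Elementwise product with the kernel and sum: -3·2 + 1·-1 + -4·3 + -1·-1 + 0·-1 + -1·3 + -3·3.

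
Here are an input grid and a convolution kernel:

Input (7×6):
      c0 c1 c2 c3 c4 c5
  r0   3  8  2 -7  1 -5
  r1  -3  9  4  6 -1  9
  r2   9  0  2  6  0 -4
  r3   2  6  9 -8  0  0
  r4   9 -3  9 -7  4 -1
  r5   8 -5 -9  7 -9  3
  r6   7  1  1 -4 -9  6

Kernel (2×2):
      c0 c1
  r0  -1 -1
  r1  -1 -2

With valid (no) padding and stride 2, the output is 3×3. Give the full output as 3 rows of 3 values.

-26 -11 -13
-23 -1 4
-4 -7 0

Output[0,0]: The receptive field on the input at this output position is [3 8 / -3 9]. Elementwise product with the kernel and sum: 3·-1 + 8·-1 + -3·-1 + 9·-2.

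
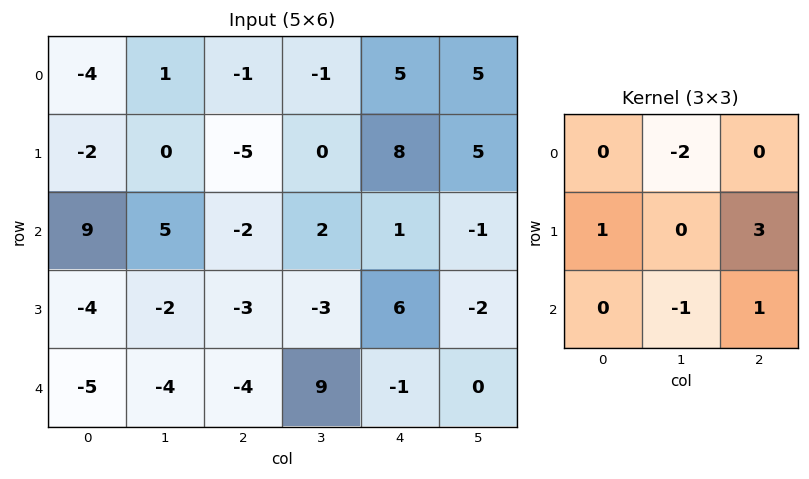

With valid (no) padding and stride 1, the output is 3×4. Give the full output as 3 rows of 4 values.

Output[0,0]: The receptive field on the input at this output position is [-4 1 -1 / -2 0 -5 / 9 5 -2]. Elementwise product with the kernel and sum: 1·-2 + -2·1 + -5·3 + 5·-1 + -2·1.
Output[0,1]: The receptive field on the input at this output position is [1 -1 -1 / 0 -5 0 / 5 -2 2]. Elementwise product with the kernel and sum: -1·-2 + 0·1 + 0·3 + -2·-1 + 2·1.

-26 6 20 3
2 21 10 -25
-23 6 1 -10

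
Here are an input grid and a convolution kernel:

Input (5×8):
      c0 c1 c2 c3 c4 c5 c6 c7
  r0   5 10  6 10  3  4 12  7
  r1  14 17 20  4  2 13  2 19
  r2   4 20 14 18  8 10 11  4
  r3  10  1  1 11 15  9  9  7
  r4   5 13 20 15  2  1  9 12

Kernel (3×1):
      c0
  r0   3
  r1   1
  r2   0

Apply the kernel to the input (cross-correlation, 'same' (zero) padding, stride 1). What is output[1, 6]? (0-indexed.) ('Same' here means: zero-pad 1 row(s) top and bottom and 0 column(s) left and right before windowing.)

38

The receptive field on the zero-padded input at this output position is [12 / 2 / 11]. Elementwise product with the kernel and sum: 12·3 + 2·1.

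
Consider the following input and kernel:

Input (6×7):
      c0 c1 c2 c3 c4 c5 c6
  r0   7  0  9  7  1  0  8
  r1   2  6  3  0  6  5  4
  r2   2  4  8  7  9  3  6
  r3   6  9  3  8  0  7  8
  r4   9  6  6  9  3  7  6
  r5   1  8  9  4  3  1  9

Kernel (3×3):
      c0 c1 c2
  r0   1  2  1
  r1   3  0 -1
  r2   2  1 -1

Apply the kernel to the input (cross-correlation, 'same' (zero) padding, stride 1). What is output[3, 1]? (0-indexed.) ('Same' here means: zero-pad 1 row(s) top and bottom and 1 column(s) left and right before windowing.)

51

The receptive field on the zero-padded input at this output position is [2 4 8 / 6 9 3 / 9 6 6]. Elementwise product with the kernel and sum: 2·1 + 4·2 + 8·1 + 6·3 + 3·-1 + 9·2 + 6·1 + 6·-1.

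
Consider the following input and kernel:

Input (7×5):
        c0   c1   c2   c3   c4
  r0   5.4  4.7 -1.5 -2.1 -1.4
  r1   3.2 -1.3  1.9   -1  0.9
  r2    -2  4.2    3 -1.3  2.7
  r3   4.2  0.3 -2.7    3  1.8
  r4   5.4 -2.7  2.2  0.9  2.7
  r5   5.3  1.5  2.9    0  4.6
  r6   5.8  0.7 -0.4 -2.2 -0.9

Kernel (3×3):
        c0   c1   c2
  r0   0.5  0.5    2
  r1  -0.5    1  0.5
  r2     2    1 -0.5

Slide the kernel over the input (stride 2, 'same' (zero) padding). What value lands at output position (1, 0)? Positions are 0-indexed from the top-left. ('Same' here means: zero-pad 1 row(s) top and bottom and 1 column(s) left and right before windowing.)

3.15

The receptive field on the zero-padded input at this output position is [0 3.2 -1.3 / 0 -2 4.2 / 0 4.2 0.3]. Elementwise product with the kernel and sum: 0·0.5 + 3.2·0.5 + -1.3·2 + 0·-0.5 + -2·1 + 4.2·0.5 + 0·2 + 4.2·1 + 0.3·-0.5.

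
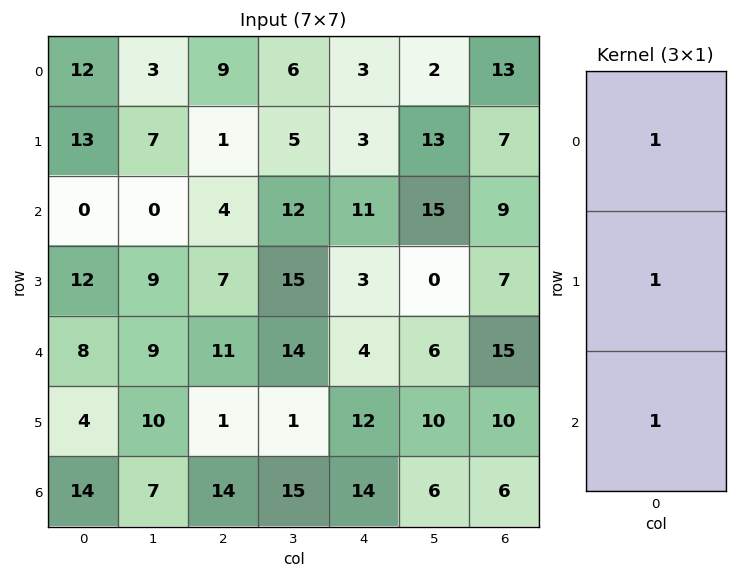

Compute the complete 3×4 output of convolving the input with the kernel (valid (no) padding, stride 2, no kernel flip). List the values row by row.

25 14 17 29
20 22 18 31
26 26 30 31

Output[0,0]: The receptive field on the input at this output position is [12 / 13 / 0]. Elementwise product with the kernel and sum: 12·1 + 13·1 + 0·1.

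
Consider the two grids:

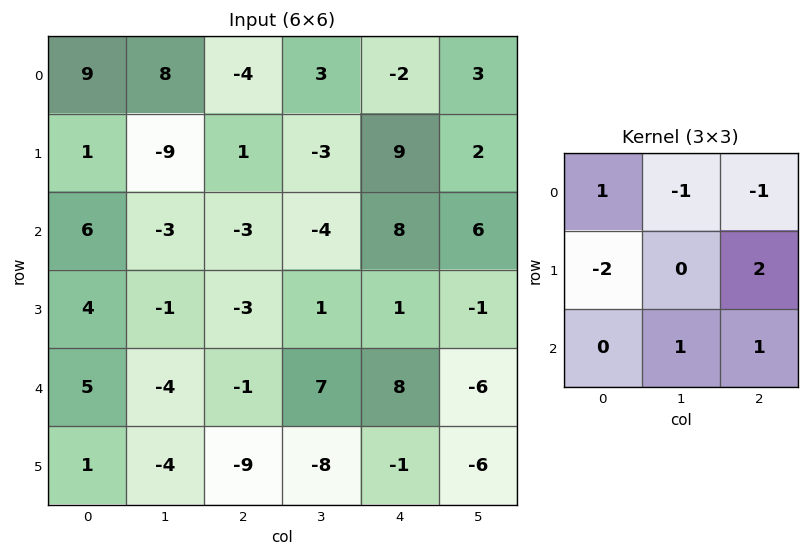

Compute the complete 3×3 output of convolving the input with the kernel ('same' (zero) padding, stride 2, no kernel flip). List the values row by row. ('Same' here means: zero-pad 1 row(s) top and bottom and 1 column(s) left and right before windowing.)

8 -12 11
5 -11 6
-14 6 -32

Output[0,0]: The receptive field on the zero-padded input at this output position is [0 0 0 / 0 9 8 / 0 1 -9]. Elementwise product with the kernel and sum: 0·1 + 0·-1 + 0·-1 + 0·-2 + 8·2 + 1·1 + -9·1.
Output[0,1]: The receptive field on the zero-padded input at this output position is [0 0 0 / 8 -4 3 / -9 1 -3]. Elementwise product with the kernel and sum: 0·1 + 0·-1 + 0·-1 + 8·-2 + 3·2 + 1·1 + -3·1.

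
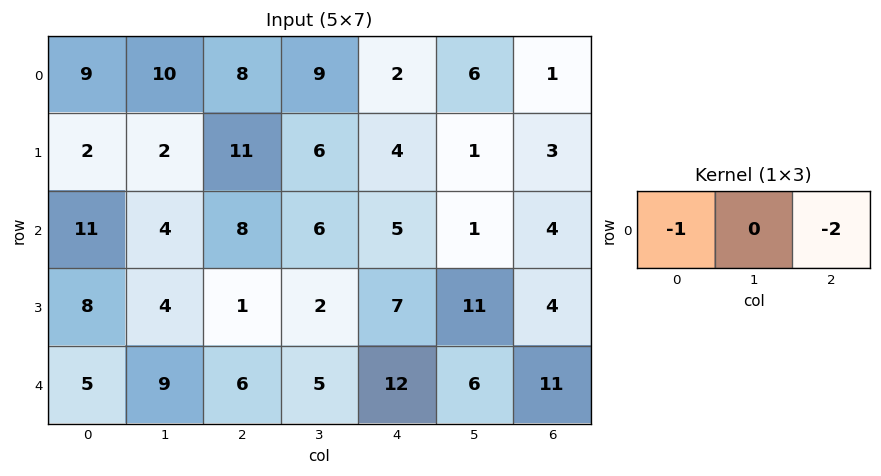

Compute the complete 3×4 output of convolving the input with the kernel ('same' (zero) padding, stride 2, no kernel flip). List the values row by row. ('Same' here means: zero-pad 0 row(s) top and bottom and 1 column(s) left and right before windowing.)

Output[0,0]: The receptive field on the zero-padded input at this output position is [0 9 10]. Elementwise product with the kernel and sum: 0·-1 + 10·-2.

-20 -28 -21 -6
-8 -16 -8 -1
-18 -19 -17 -6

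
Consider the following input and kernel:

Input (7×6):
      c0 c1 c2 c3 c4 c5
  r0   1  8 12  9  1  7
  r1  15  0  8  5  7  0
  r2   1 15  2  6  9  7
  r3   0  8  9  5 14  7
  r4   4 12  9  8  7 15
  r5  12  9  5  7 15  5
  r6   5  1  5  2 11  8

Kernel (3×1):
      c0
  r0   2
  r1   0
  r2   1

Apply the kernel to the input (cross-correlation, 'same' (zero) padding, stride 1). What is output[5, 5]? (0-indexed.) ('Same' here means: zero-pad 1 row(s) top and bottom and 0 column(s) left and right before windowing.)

38

The receptive field on the zero-padded input at this output position is [15 / 5 / 8]. Elementwise product with the kernel and sum: 15·2 + 8·1.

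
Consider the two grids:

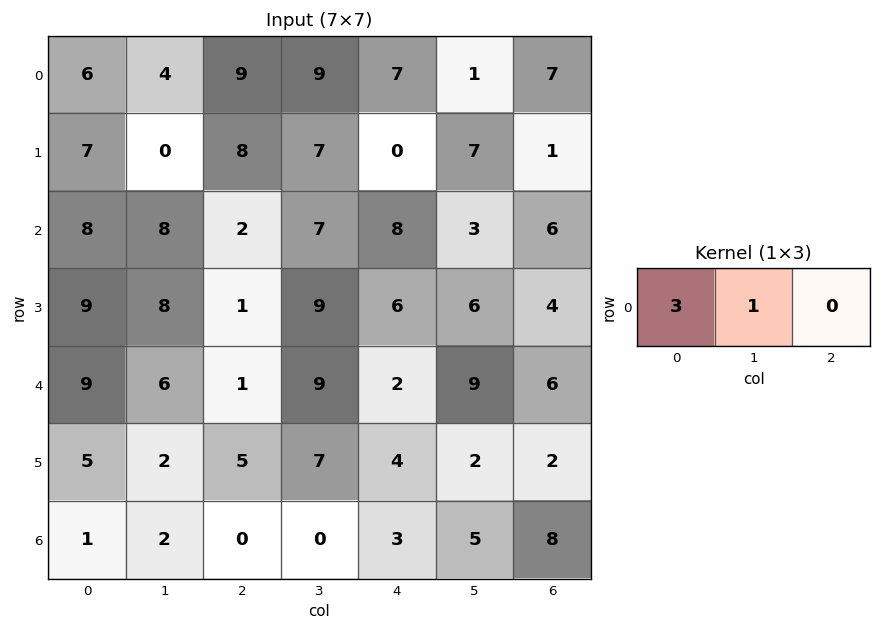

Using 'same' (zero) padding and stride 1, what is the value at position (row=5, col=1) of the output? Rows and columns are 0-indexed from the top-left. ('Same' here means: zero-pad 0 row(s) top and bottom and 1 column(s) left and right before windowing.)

The receptive field on the zero-padded input at this output position is [5 2 5]. Elementwise product with the kernel and sum: 5·3 + 2·1.

17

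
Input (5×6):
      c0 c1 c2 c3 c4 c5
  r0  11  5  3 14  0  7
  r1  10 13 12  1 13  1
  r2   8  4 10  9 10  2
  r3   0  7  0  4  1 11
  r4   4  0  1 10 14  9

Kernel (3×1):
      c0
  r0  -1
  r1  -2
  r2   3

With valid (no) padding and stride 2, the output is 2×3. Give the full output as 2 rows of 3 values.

Output[0,0]: The receptive field on the input at this output position is [11 / 10 / 8]. Elementwise product with the kernel and sum: 11·-1 + 10·-2 + 8·3.
Output[0,1]: The receptive field on the input at this output position is [3 / 12 / 10]. Elementwise product with the kernel and sum: 3·-1 + 12·-2 + 10·3.

-7 3 4
4 -7 30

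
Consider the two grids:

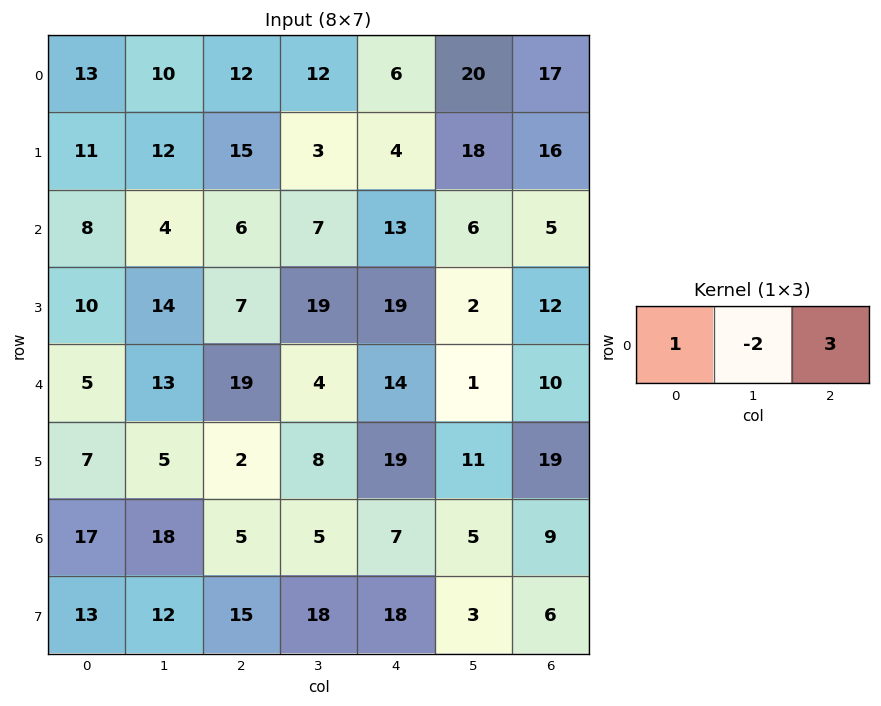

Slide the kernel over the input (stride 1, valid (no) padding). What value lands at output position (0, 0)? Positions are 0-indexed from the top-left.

The receptive field on the input at this output position is [13 10 12]. Elementwise product with the kernel and sum: 13·1 + 10·-2 + 12·3.

29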